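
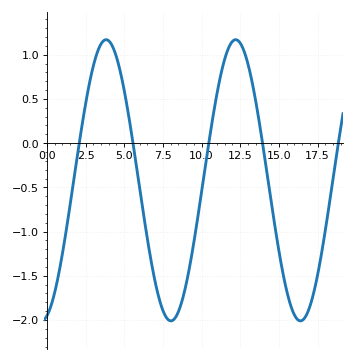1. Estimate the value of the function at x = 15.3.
-1.5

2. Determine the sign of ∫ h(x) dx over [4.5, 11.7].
negative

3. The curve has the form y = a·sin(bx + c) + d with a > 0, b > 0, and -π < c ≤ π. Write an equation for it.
y = 1.59sin(0.75x - 1.3) - 0.42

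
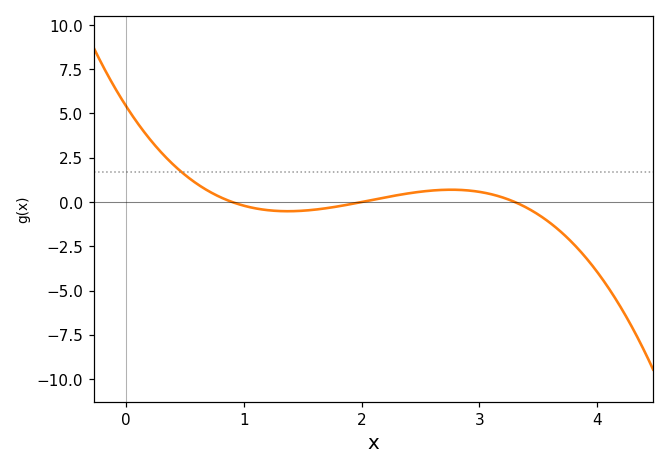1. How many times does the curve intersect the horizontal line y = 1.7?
1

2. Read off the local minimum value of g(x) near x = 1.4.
-0.52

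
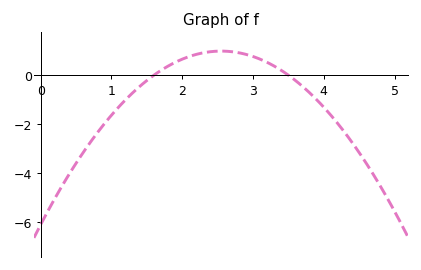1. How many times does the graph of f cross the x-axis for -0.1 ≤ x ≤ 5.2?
2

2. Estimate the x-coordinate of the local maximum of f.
2.55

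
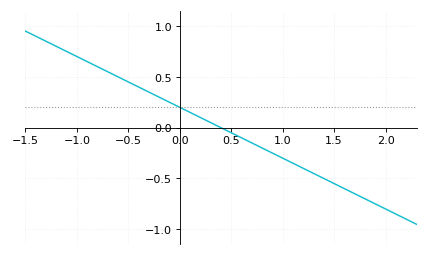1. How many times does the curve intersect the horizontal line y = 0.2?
1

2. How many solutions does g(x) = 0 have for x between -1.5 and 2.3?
1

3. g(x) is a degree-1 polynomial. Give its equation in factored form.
y = -0.5(x - 0.4)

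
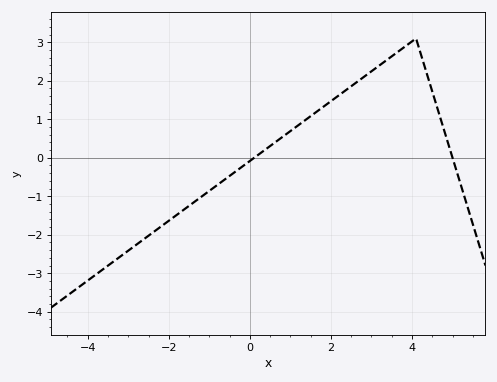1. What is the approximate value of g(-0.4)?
-0.395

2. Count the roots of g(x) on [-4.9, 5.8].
2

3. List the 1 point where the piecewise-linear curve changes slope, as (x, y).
(4.1, 3.1)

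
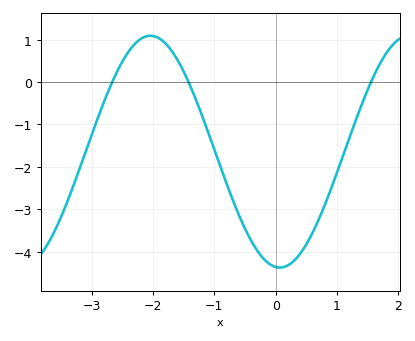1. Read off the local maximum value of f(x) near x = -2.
1.09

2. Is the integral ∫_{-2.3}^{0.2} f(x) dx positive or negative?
negative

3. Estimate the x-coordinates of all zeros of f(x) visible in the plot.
-2.66, -1.42, 1.55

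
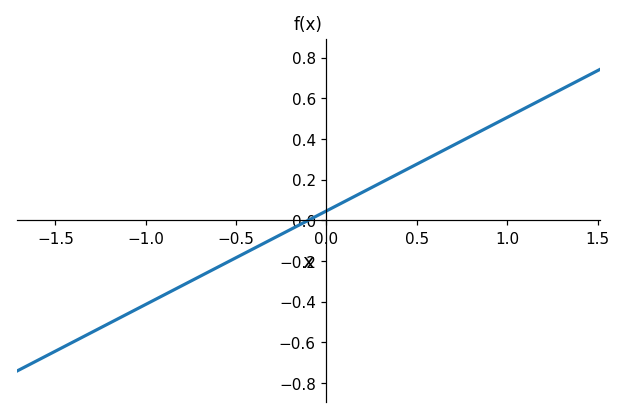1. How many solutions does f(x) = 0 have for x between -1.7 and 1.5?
1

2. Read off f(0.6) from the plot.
0.32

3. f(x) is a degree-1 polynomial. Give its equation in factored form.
y = 0.46(x + 0.1)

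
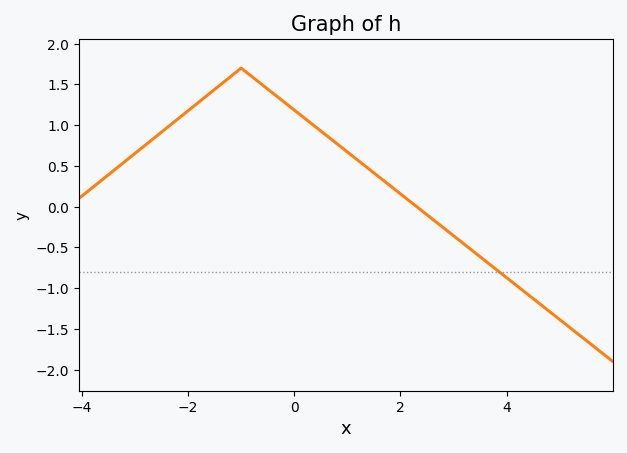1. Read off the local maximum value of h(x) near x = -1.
1.7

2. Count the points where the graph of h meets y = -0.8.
1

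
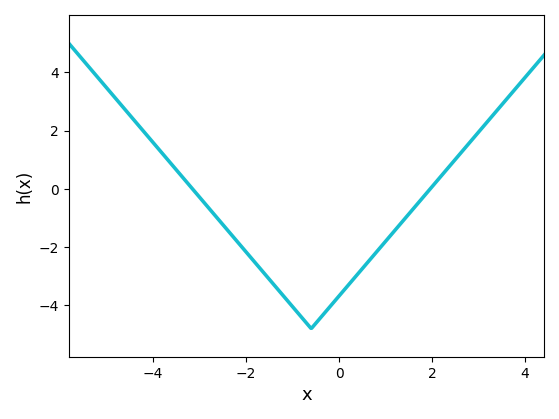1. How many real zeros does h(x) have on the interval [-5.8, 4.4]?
2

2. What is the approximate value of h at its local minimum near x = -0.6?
-4.8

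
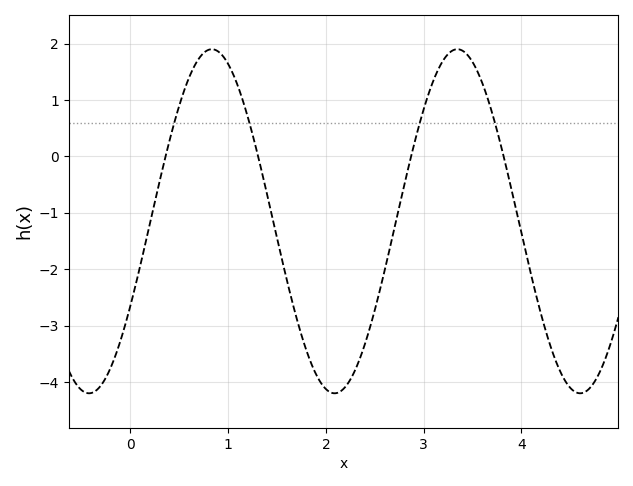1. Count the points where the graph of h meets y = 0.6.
4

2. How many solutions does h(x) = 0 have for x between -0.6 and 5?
4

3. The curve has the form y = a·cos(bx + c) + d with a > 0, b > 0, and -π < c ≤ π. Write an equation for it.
y = 3.05cos(2.5x - 2.1) - 1.15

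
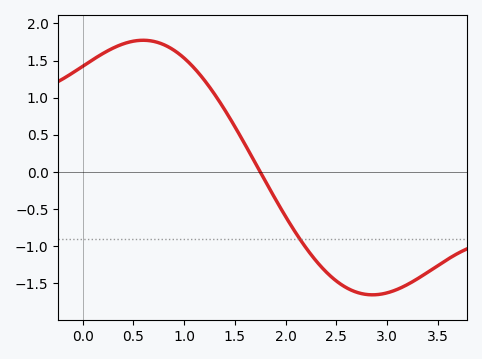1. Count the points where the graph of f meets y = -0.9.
1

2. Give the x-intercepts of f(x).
1.7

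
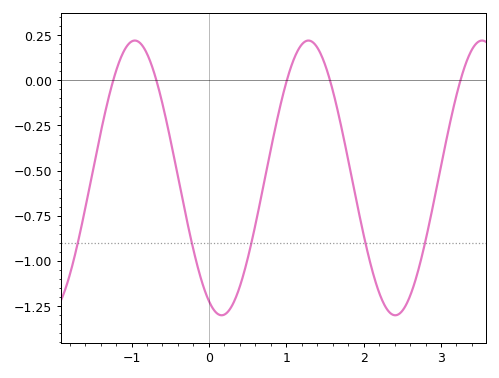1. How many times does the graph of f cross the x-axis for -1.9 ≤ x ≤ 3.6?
5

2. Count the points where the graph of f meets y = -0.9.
5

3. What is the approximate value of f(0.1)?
-1.29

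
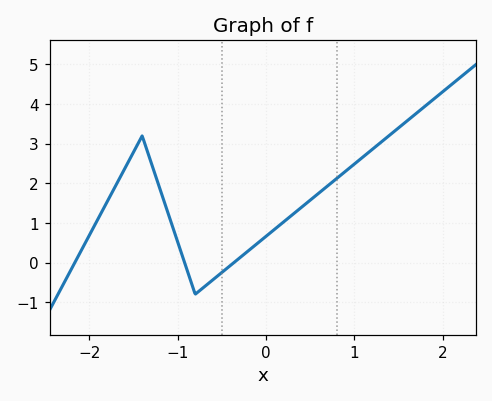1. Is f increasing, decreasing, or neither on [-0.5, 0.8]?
increasing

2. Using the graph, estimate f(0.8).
2.1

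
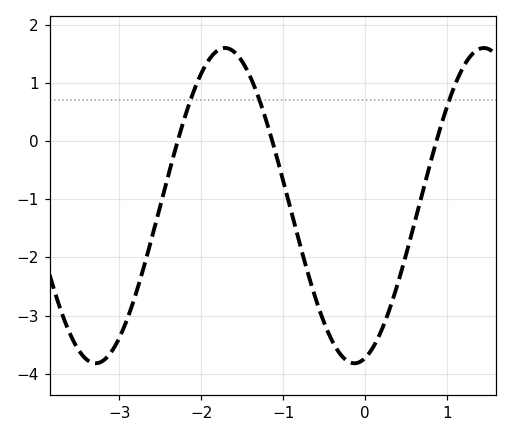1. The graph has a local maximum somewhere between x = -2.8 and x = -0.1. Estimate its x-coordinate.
-1.71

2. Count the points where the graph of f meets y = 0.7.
3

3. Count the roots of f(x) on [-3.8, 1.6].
3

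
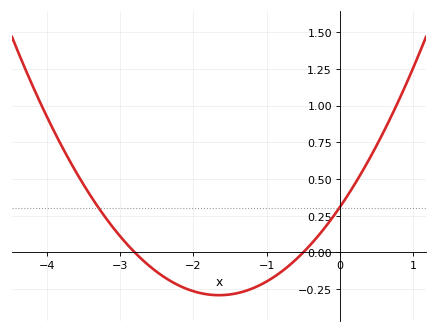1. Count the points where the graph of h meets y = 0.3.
2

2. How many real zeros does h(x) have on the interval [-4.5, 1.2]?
2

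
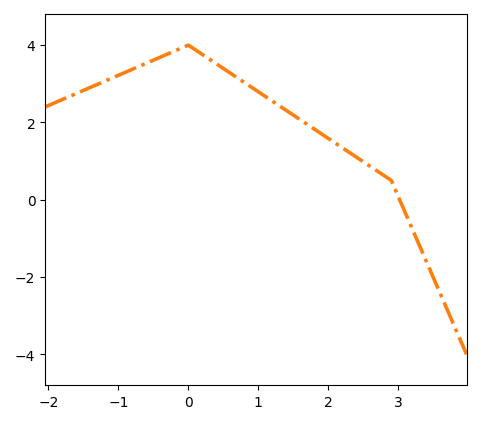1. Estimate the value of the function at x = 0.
4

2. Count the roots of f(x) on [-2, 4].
1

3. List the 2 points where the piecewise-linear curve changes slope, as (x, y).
(0, 4); (2.9, 0.5)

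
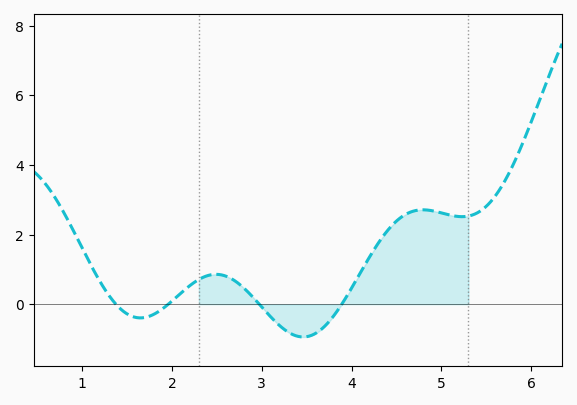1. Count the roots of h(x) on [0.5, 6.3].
4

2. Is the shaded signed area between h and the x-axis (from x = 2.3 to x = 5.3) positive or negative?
positive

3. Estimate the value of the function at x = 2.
0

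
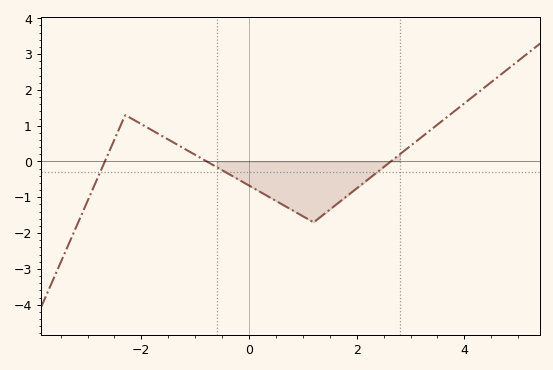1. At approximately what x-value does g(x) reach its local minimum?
1.2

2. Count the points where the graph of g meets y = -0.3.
3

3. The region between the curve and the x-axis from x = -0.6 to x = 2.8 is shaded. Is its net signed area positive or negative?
negative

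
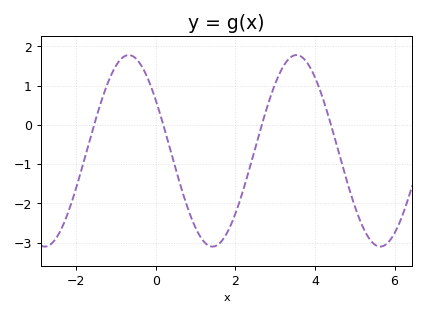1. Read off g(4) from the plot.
1.2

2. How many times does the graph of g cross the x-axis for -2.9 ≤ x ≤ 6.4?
4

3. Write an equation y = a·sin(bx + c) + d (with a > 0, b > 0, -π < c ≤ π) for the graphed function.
y = 2.44sin(1.5x + 2.6) - 0.66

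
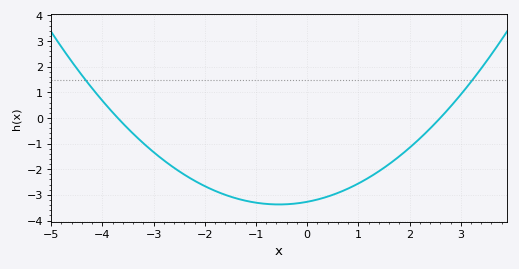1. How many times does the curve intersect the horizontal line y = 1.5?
2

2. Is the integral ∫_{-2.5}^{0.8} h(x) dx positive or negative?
negative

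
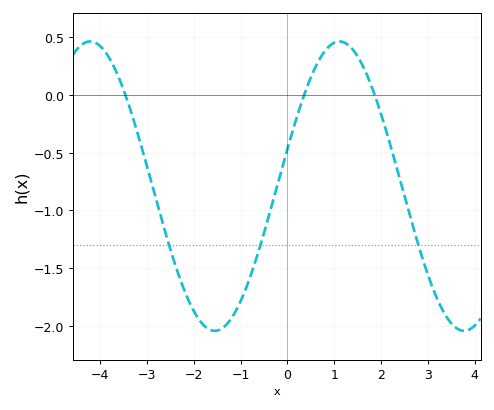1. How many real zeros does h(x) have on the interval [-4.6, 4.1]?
3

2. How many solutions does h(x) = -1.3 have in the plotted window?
3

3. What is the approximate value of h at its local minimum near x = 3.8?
-2.04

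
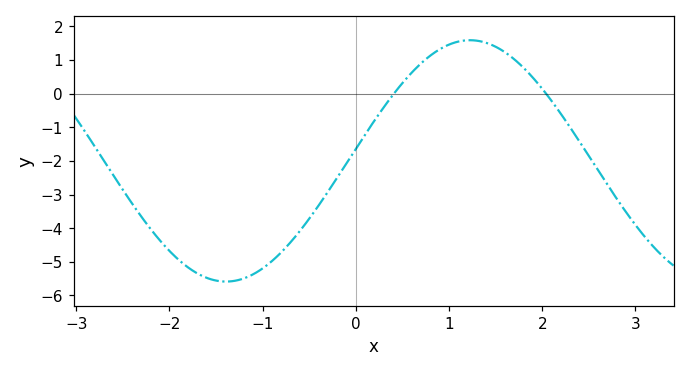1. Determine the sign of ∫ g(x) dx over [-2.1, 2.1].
negative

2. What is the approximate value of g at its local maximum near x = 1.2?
1.59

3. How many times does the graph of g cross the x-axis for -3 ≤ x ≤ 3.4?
2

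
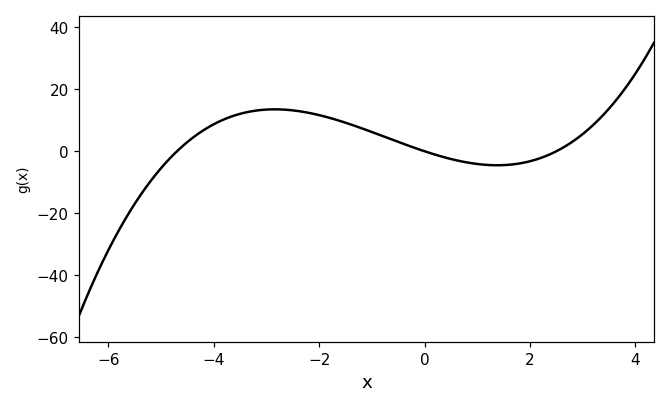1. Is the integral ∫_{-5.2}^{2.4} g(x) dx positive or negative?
positive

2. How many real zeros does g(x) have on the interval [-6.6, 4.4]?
3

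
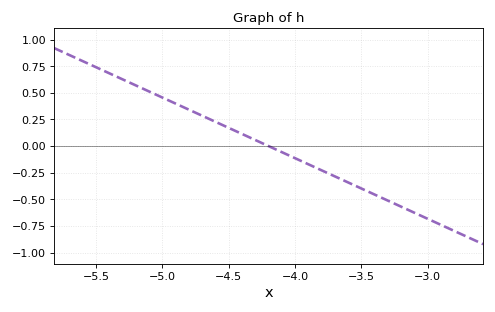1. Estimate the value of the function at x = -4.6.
0.228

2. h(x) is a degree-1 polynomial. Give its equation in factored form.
y = -0.57(x + 4.2)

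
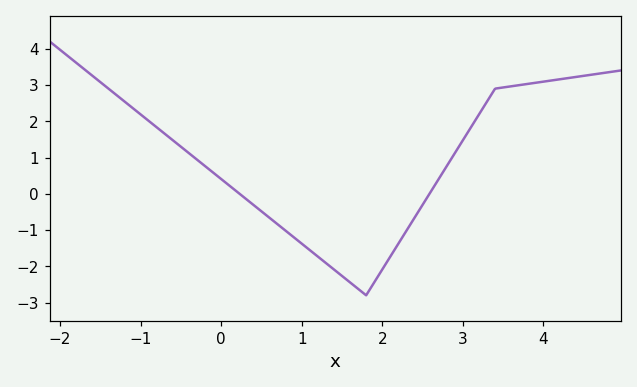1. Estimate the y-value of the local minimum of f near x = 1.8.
-2.8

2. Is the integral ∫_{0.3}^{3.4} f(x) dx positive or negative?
negative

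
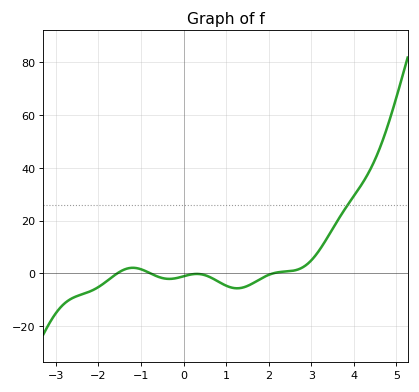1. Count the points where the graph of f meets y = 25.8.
1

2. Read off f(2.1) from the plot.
-0.059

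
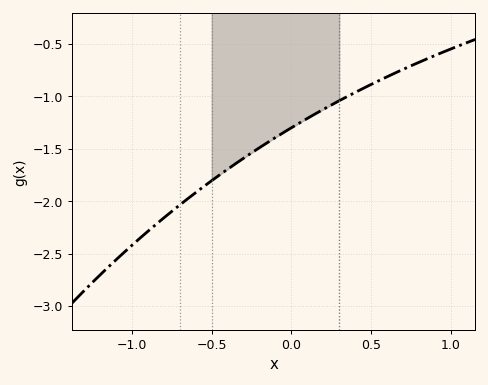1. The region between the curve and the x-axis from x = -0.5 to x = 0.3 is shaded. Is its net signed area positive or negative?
negative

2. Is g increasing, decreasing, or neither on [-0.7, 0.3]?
increasing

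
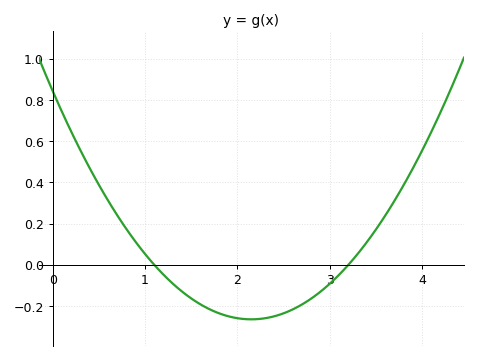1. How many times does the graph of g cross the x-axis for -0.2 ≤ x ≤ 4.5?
2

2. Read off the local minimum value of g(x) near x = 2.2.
-0.26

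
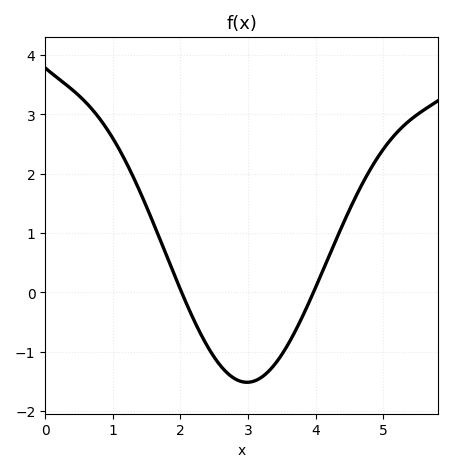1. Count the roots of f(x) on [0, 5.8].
2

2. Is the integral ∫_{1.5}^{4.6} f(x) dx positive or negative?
negative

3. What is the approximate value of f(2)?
0.047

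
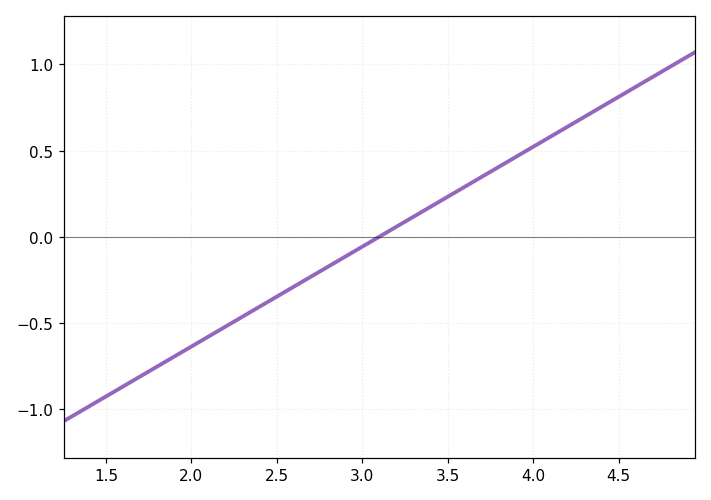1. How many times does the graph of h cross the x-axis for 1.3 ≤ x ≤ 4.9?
1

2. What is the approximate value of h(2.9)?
-0.116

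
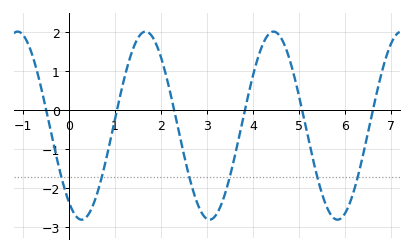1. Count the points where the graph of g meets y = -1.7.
6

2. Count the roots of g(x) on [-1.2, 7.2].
6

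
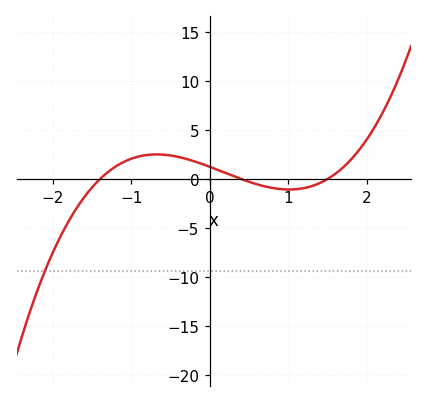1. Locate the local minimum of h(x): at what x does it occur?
1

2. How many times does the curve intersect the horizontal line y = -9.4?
1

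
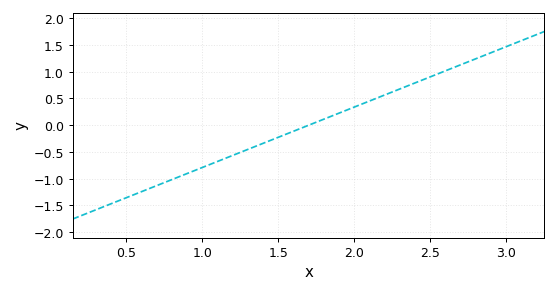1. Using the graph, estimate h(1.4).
-0.339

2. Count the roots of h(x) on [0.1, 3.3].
1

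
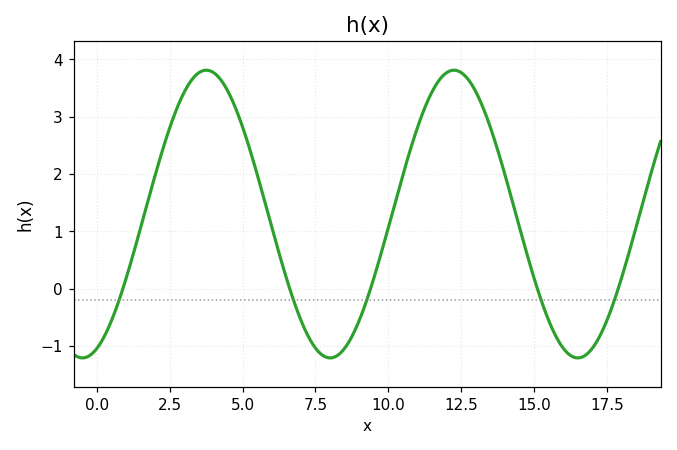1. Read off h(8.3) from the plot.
-1.15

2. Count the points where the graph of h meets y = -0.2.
5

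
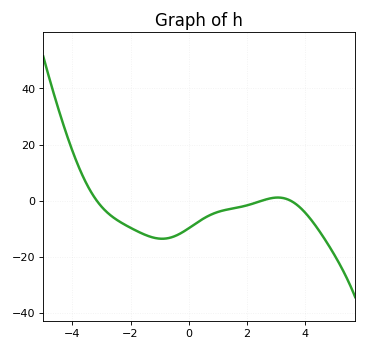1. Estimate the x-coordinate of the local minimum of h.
-1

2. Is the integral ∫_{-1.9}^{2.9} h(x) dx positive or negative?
negative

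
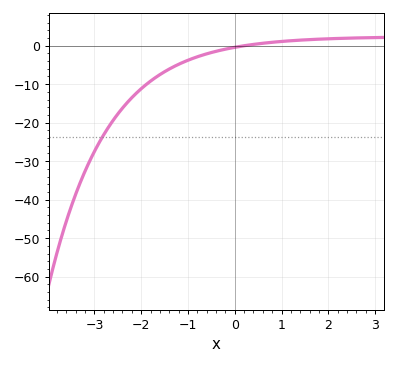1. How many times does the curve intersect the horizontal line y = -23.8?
1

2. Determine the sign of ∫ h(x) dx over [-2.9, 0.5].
negative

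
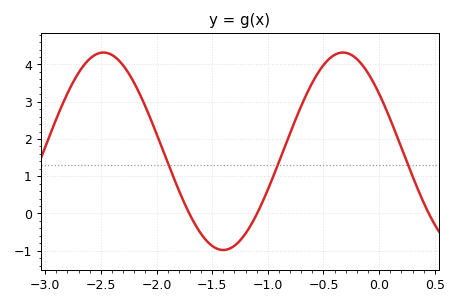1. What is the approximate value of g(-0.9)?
1.38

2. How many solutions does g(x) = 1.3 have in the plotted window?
3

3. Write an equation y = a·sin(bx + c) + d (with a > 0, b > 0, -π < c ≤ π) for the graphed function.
y = 2.65sin(2.92x + 2.52) + 1.67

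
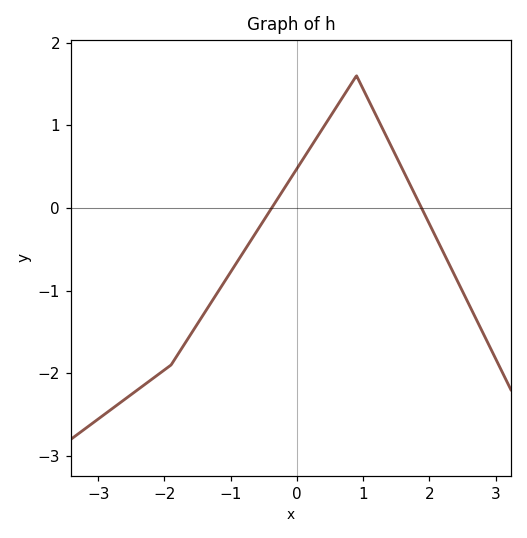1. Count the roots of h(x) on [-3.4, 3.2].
2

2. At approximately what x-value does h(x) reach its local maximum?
0.899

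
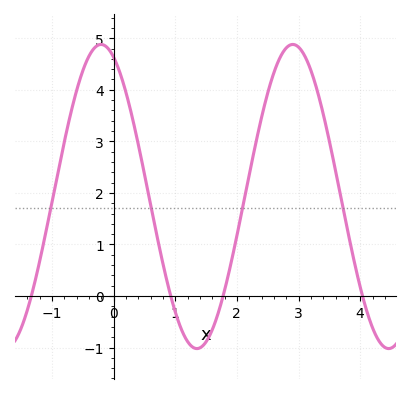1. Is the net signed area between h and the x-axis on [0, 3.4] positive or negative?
positive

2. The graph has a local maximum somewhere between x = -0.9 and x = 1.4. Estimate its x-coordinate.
-0.2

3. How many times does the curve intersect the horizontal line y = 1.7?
4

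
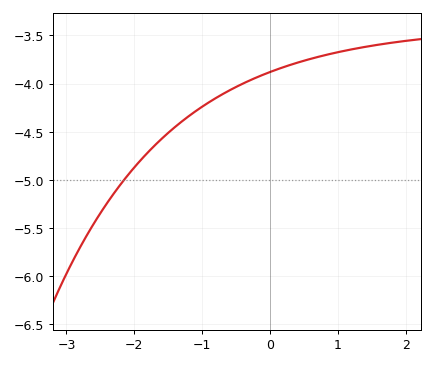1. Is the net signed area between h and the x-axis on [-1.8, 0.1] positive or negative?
negative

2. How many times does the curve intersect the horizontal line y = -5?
1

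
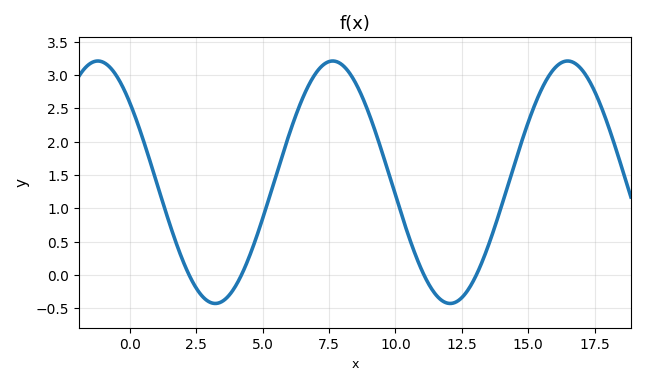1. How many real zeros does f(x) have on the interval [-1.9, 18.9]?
4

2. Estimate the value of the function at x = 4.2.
0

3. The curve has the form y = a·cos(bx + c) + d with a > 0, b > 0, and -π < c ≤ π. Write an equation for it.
y = 1.82cos(0.71x + 0.862) + 1.39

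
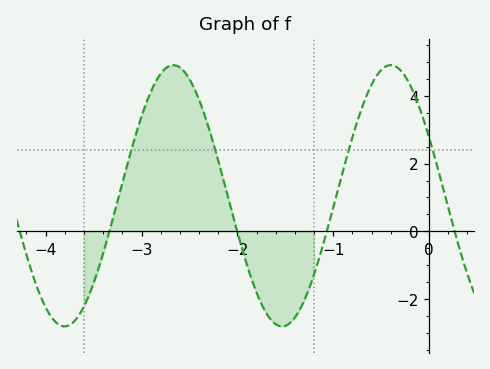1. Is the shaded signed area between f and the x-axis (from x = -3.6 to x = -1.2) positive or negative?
positive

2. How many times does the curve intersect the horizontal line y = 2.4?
4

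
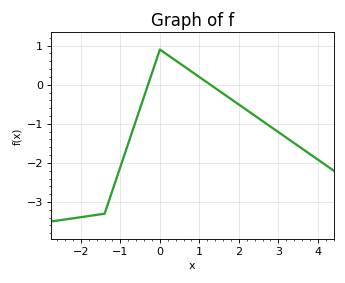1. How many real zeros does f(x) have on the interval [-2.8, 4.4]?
2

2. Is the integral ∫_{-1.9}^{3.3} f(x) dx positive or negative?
negative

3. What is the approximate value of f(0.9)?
0.266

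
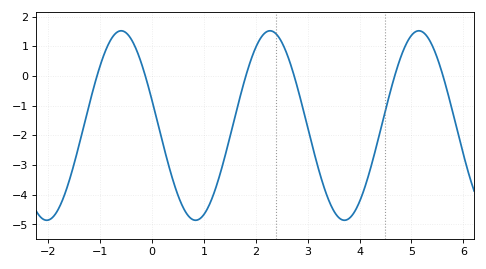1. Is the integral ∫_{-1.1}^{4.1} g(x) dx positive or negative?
negative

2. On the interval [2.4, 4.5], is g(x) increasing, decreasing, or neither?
neither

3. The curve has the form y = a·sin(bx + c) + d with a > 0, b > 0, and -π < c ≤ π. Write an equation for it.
y = 3.19sin(2.2x + 2.9) - 1.67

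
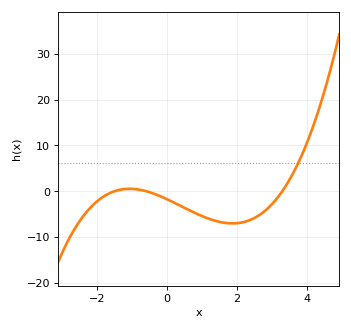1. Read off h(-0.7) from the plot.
0.189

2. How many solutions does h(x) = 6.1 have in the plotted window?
1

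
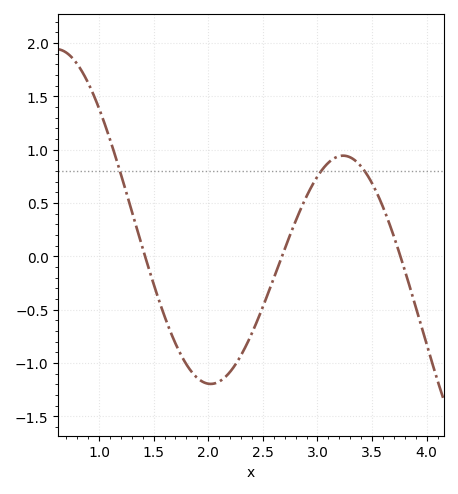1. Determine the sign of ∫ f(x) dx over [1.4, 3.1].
negative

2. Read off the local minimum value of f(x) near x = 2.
-1.2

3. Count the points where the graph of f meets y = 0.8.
3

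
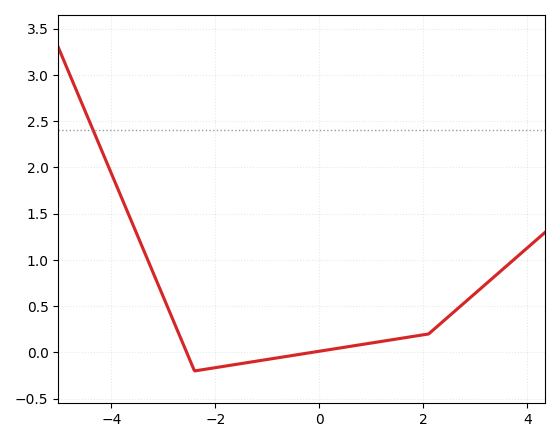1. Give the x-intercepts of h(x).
-2.6, -0.2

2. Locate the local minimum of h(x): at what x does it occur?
-2.4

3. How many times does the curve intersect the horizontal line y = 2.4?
1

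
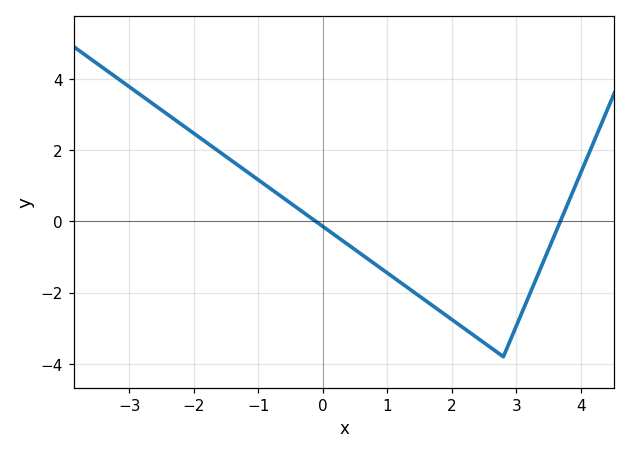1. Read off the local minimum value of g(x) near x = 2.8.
-3.8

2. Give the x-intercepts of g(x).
-0.111, 3.68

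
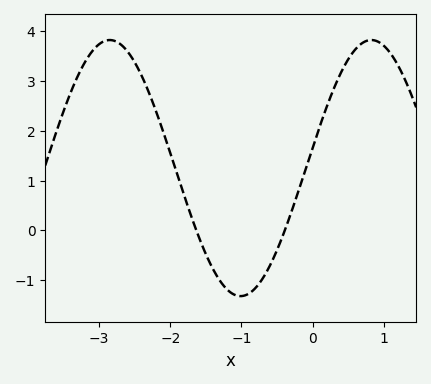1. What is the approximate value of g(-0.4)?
-0.036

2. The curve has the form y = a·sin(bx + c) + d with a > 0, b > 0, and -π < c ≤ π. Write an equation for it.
y = 2.57sin(1.71x + 0.16) + 1.25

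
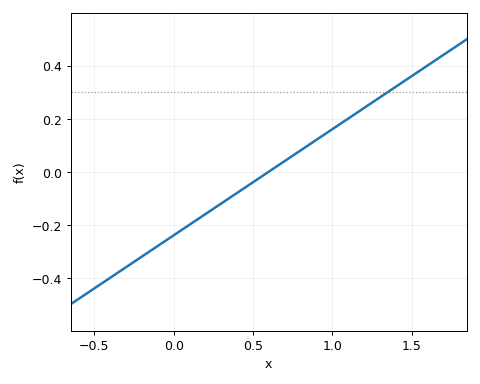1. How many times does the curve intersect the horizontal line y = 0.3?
1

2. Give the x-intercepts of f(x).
0.6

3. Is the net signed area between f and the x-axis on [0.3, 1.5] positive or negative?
positive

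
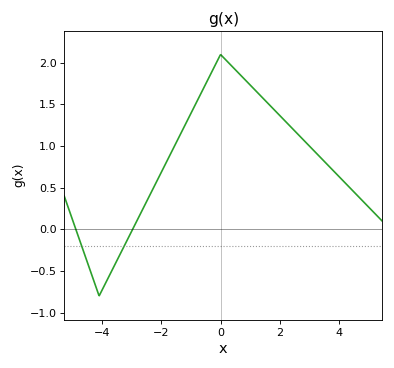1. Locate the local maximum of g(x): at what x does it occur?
-0.002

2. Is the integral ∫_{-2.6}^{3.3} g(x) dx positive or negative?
positive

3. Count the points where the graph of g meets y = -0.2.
2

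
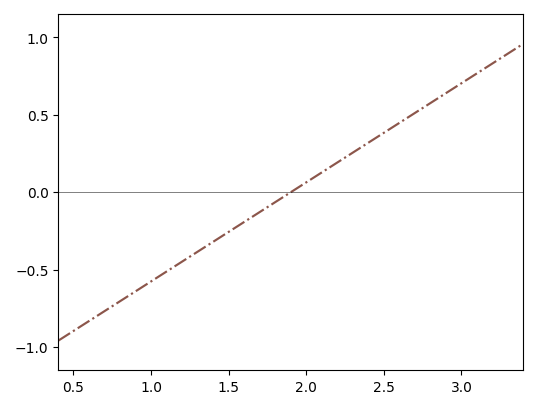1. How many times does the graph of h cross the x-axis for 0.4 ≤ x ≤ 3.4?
1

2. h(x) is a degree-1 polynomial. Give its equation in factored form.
y = 0.64(x - 1.9)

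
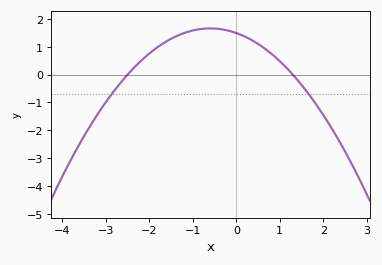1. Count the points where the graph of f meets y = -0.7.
2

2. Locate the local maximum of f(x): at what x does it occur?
-0.6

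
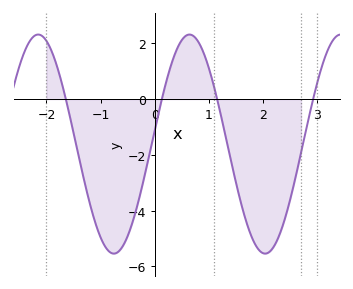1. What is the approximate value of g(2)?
-5.53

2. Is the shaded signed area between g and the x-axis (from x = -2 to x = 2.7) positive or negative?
negative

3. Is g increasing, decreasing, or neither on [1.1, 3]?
neither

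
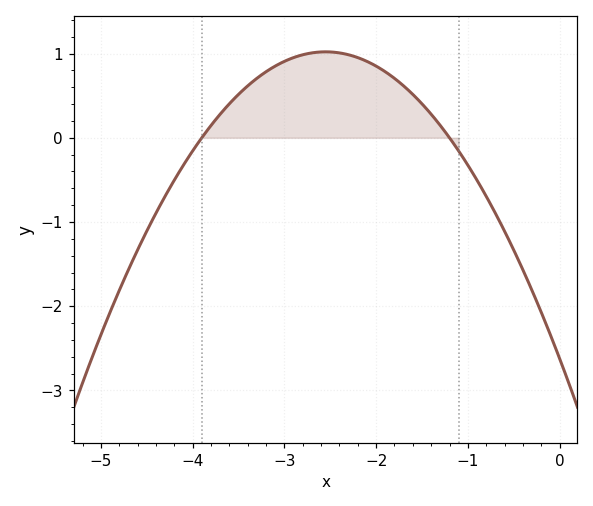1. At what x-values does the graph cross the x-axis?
-3.9, -1.2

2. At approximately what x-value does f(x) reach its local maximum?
-2.55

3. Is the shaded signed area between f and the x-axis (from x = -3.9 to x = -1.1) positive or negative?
positive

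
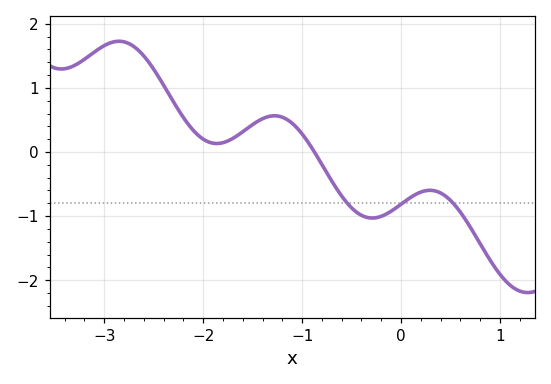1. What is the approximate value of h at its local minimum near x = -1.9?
0.1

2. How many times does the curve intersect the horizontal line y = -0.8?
3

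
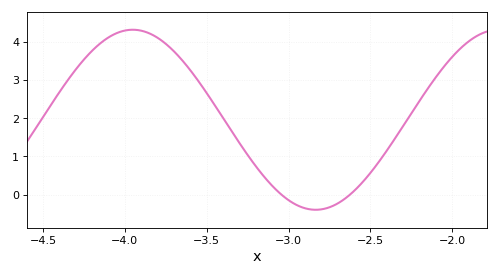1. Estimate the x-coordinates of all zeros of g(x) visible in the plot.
-3.05, -2.6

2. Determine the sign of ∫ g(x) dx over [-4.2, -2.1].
positive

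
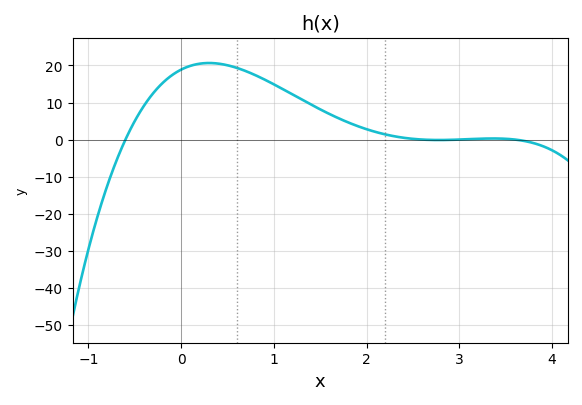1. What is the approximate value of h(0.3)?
21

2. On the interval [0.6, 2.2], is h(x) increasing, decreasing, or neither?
decreasing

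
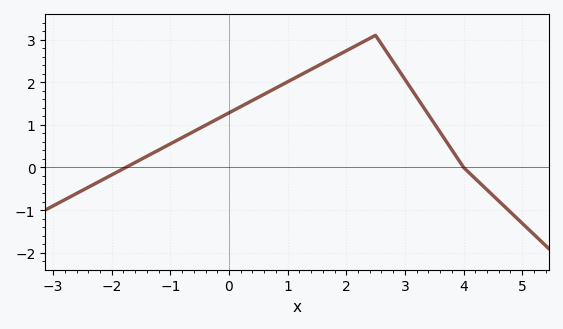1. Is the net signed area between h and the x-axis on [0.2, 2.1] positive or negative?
positive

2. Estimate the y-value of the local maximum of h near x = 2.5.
3.1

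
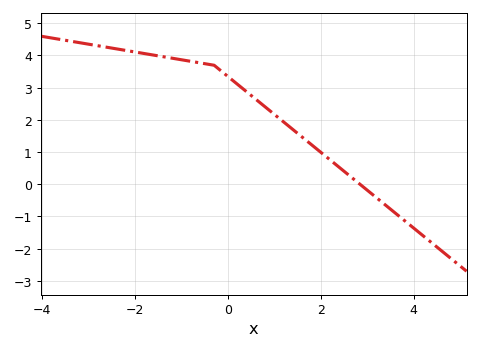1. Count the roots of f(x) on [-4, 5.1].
1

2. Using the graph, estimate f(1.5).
1.58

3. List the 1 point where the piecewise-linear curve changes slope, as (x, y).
(-0.3, 3.7)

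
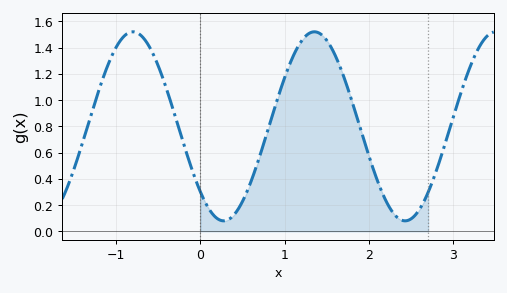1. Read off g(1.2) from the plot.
1.45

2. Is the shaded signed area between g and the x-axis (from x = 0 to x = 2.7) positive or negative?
positive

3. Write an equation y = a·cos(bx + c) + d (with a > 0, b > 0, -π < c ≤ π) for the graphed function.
y = 0.72cos(2.92x + 2.34) + 0.8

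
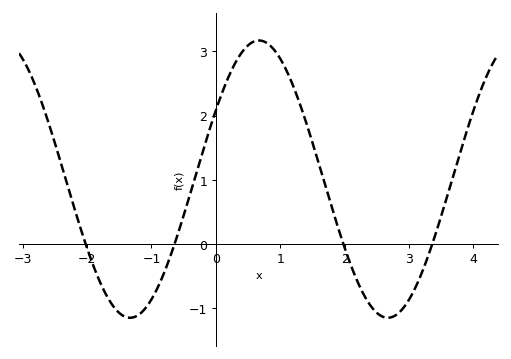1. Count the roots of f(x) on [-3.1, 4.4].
4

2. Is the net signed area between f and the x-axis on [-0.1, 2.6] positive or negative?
positive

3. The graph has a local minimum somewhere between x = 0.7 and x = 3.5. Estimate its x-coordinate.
2.67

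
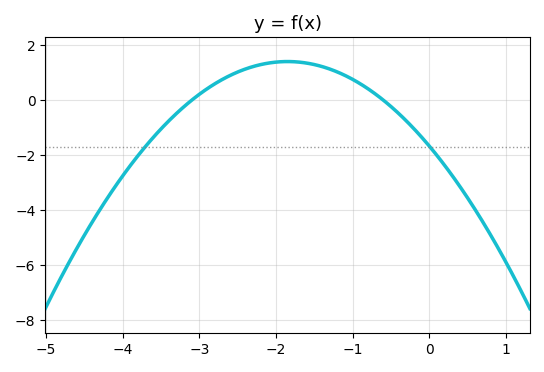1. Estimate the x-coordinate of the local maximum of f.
-1.8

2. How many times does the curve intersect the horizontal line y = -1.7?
2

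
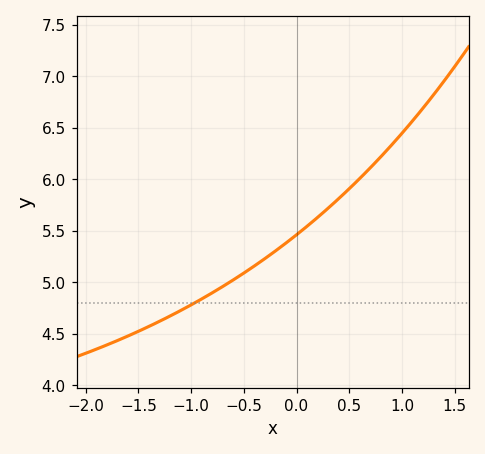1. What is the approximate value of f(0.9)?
6.35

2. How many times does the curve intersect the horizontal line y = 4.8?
1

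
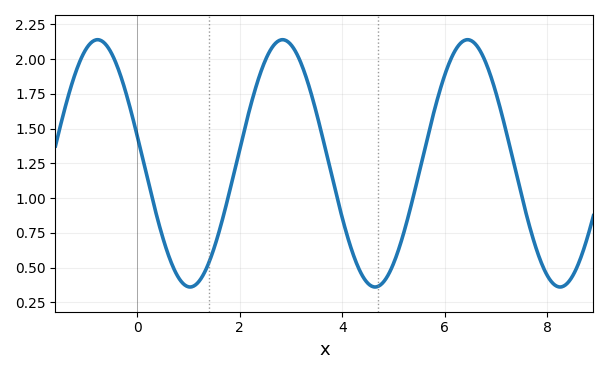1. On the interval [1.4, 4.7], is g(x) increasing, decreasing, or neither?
neither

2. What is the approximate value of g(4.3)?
0.5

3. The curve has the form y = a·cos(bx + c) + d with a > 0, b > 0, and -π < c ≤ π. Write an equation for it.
y = 0.89cos(1.7x + 1.4) + 1.25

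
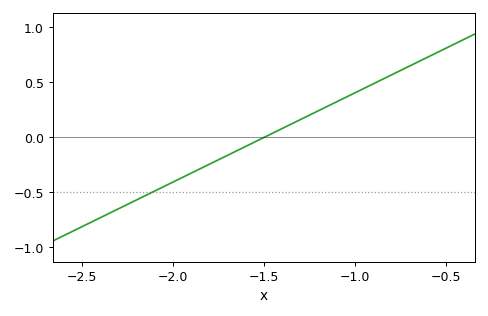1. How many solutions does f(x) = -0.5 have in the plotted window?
1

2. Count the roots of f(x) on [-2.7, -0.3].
1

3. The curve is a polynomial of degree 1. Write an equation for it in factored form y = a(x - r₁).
y = 0.81(x + 1.5)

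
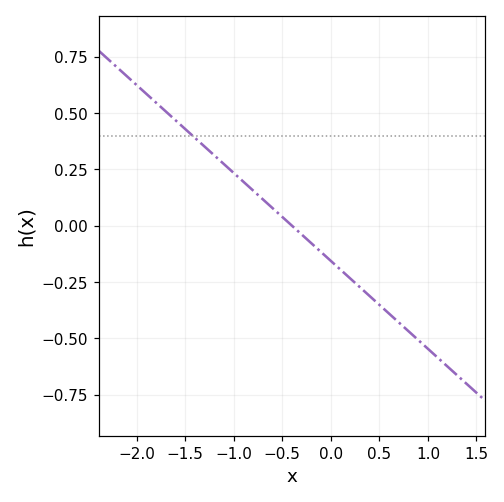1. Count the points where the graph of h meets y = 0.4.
1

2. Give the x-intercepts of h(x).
-0.4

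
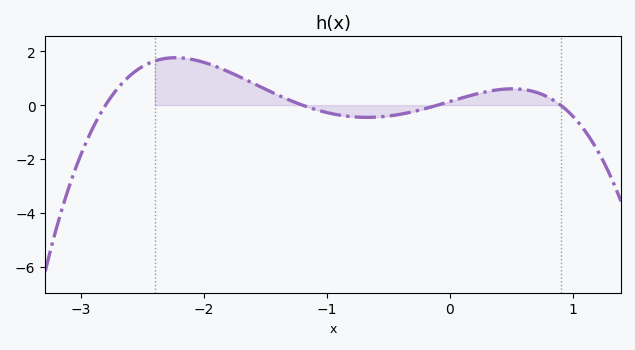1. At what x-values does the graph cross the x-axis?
-2.8, -1.2, -0.1, 0.9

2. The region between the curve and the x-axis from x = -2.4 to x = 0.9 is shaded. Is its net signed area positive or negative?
positive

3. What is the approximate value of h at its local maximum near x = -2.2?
1.76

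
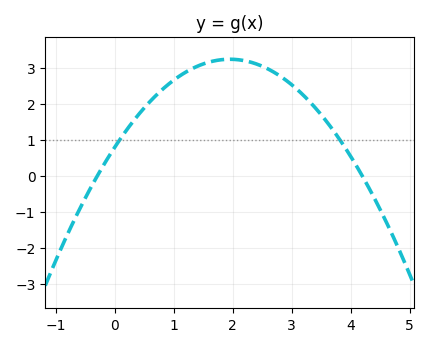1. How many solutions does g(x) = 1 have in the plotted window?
2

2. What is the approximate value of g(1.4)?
3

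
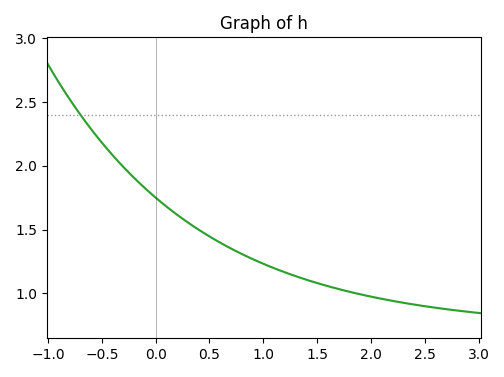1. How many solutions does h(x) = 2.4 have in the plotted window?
1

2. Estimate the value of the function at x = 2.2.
0.95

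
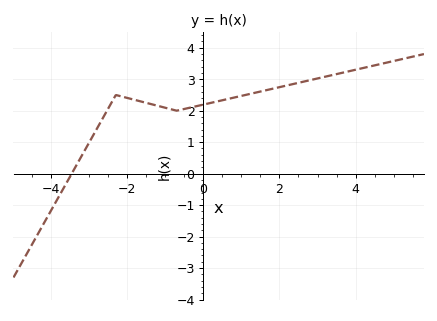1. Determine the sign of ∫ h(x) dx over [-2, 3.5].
positive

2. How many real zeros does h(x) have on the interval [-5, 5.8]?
1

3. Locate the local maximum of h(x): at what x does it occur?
-2.2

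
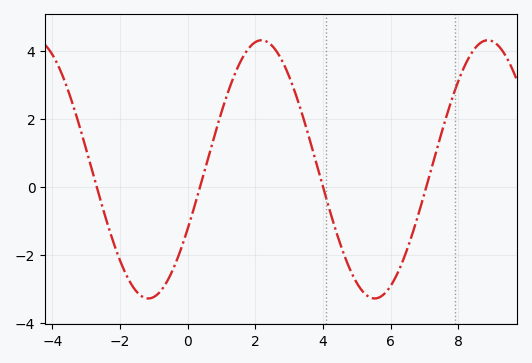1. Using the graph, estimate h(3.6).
1.4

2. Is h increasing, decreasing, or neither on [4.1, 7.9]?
neither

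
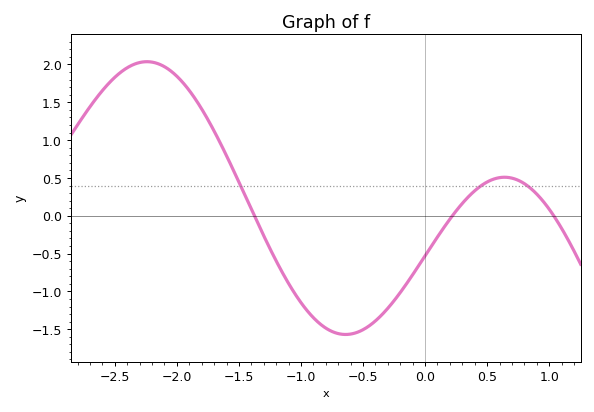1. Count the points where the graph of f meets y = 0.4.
3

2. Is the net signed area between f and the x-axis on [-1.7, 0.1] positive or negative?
negative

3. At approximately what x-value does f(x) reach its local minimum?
-0.6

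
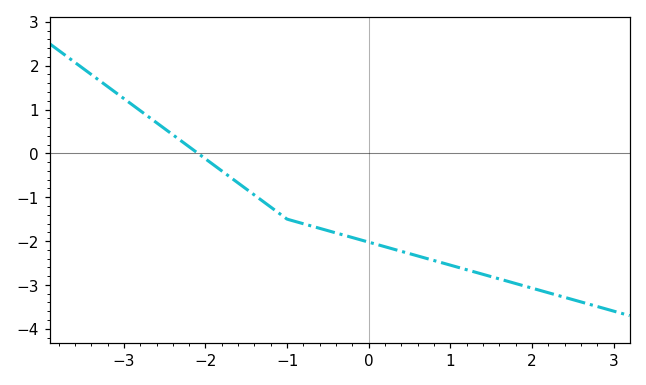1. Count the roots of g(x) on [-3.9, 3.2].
1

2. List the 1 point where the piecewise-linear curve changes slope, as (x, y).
(-1, -1.5)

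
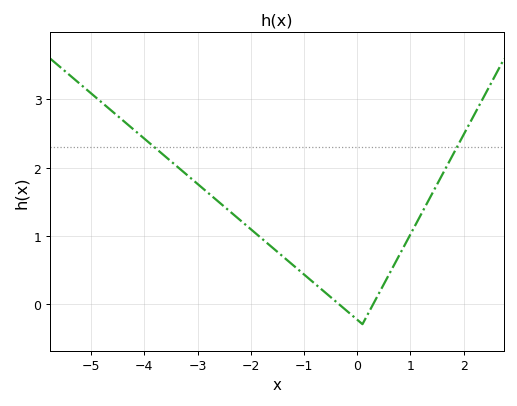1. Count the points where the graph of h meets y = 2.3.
2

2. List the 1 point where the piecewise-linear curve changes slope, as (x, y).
(0.1, -0.3)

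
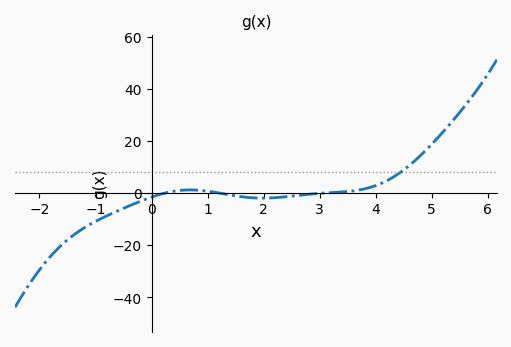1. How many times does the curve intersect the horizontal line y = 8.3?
1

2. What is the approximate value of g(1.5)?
-1.04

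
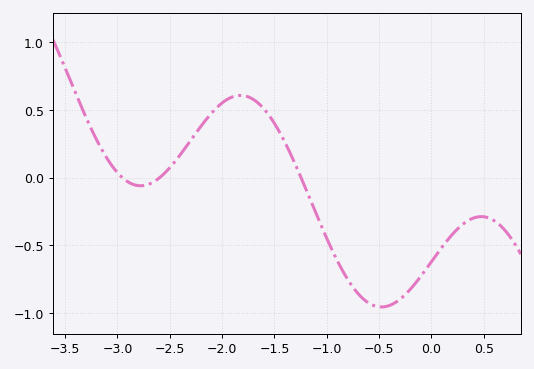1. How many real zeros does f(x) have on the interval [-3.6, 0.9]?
3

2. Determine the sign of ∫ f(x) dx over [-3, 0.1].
negative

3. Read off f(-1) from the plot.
-0.45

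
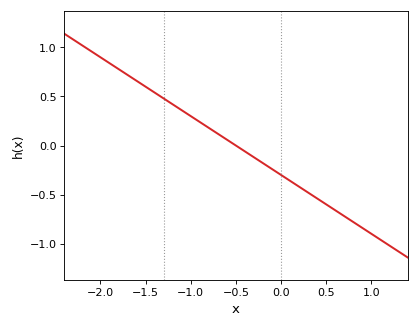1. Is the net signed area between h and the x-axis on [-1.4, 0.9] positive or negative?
negative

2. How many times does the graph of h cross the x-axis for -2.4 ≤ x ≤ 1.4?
1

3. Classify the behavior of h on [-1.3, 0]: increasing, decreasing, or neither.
decreasing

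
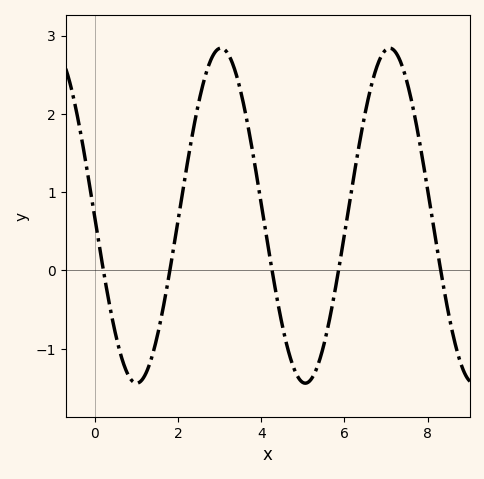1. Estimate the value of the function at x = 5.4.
-1.1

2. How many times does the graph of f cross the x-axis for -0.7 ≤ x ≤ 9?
5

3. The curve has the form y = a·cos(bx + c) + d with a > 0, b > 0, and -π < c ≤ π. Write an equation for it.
y = 2.14cos(1.6x + 1.6) + 0.7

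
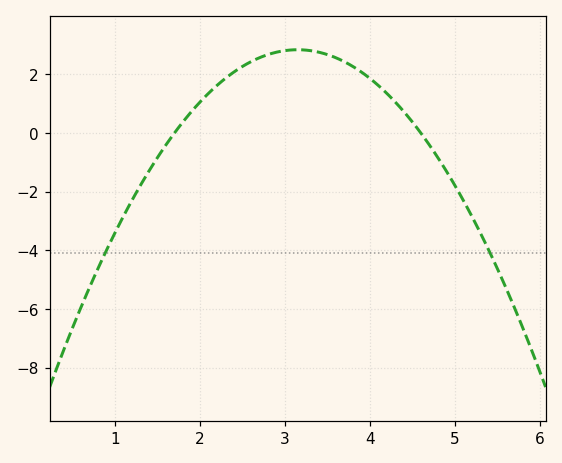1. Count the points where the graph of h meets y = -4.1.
2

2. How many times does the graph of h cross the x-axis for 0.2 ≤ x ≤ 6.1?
2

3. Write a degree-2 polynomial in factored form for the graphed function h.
y = -1.35(x - 1.7)(x - 4.6)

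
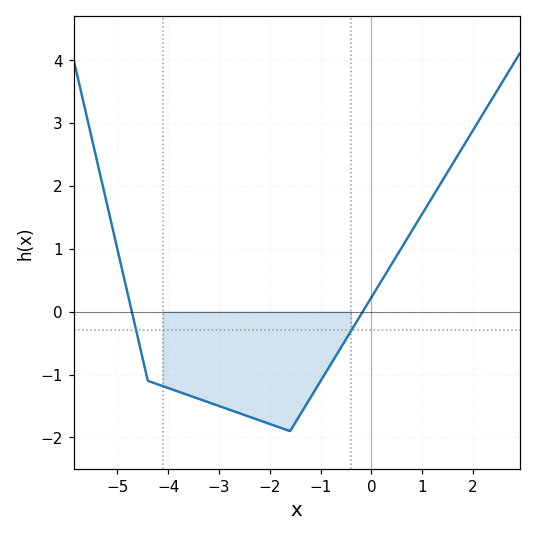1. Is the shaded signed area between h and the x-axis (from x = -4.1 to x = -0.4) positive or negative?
negative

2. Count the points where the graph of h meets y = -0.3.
2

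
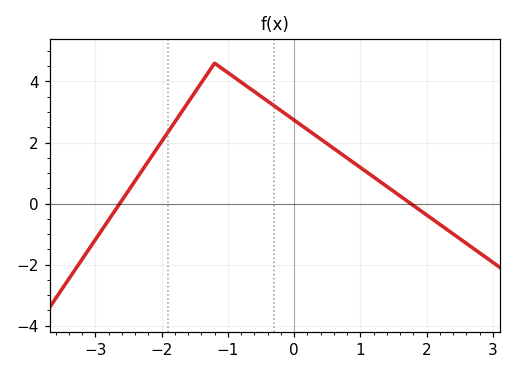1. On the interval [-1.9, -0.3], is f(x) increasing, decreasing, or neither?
neither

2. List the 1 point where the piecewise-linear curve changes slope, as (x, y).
(-1.2, 4.6)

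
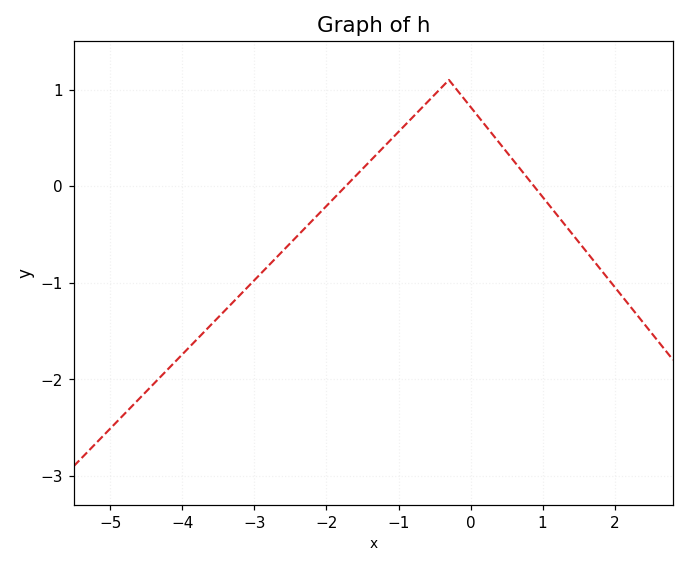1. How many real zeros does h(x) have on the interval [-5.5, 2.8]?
2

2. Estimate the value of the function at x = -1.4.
0.255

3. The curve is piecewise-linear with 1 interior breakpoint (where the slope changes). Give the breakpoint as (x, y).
(-0.3, 1.1)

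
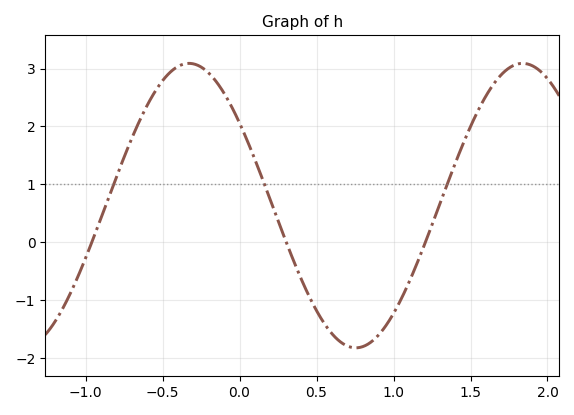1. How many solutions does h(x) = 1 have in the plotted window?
3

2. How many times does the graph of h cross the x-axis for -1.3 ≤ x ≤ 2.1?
3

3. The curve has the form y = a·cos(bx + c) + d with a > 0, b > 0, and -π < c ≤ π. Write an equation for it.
y = 2.46cos(2.9x + 0.95) + 0.63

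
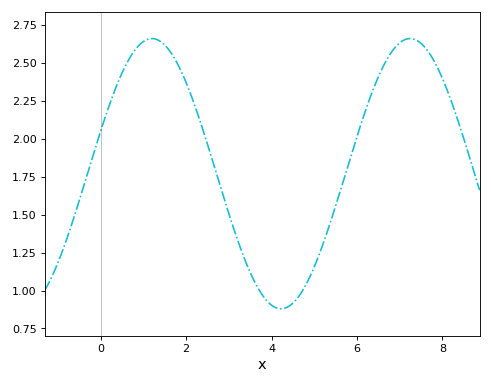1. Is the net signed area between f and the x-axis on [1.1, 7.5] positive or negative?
positive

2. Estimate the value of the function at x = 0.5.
2.43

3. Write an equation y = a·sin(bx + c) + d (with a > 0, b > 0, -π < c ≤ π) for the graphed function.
y = 0.89sin(1.04x + 0.322) + 1.77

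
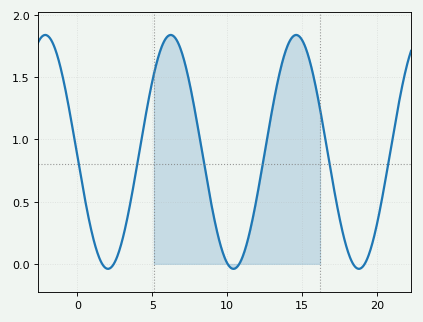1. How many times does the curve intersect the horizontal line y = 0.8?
6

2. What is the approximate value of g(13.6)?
1.6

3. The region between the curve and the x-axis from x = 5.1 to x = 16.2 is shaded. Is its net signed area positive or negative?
positive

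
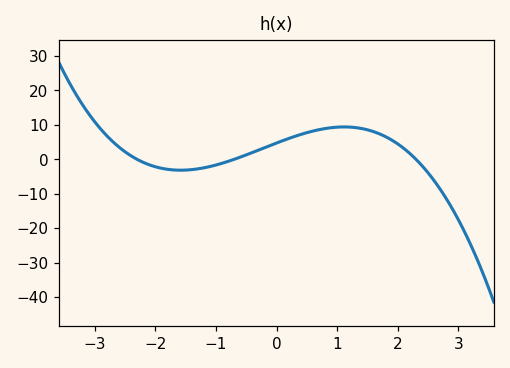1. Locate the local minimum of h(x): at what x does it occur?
-1.6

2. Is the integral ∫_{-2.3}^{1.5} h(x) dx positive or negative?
positive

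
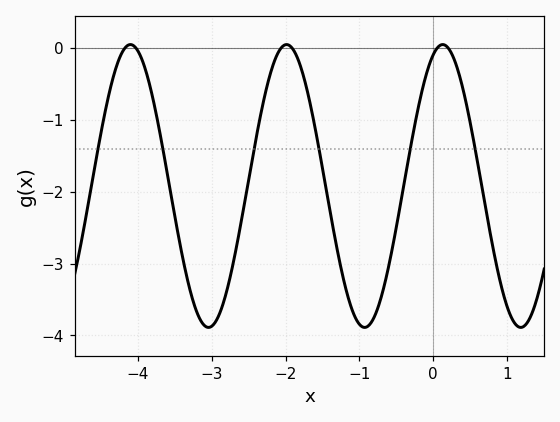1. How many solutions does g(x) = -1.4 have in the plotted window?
6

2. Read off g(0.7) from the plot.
-2.17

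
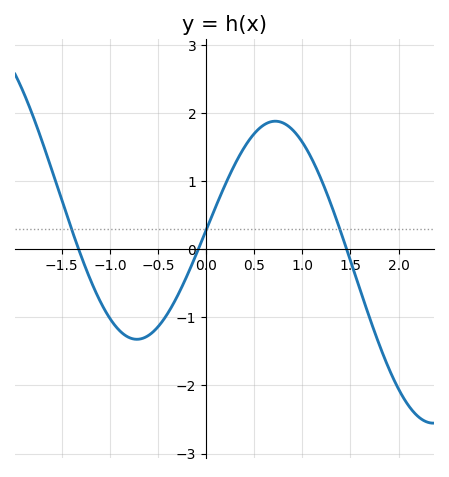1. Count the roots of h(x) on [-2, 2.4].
3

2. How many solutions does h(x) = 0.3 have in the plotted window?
3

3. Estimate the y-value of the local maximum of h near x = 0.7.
1.88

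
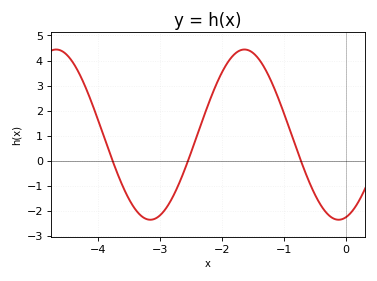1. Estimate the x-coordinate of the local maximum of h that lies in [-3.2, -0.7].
-1.6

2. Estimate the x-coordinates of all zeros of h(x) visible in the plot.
-3.8, -2.5, -0.7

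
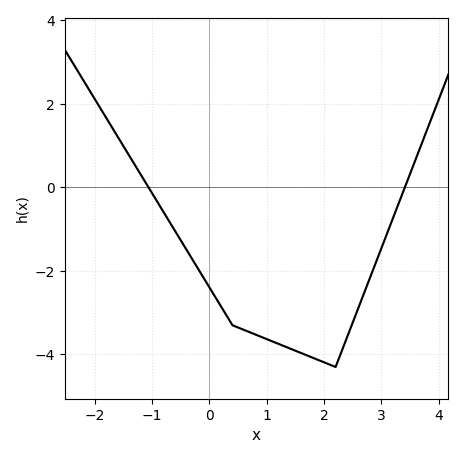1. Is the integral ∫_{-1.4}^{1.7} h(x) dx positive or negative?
negative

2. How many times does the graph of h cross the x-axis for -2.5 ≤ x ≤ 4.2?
2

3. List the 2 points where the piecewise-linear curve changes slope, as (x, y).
(0.4, -3.3); (2.2, -4.3)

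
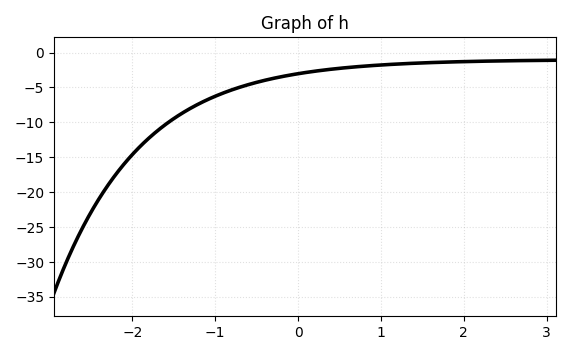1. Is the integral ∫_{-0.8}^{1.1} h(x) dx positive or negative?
negative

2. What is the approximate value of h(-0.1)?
-3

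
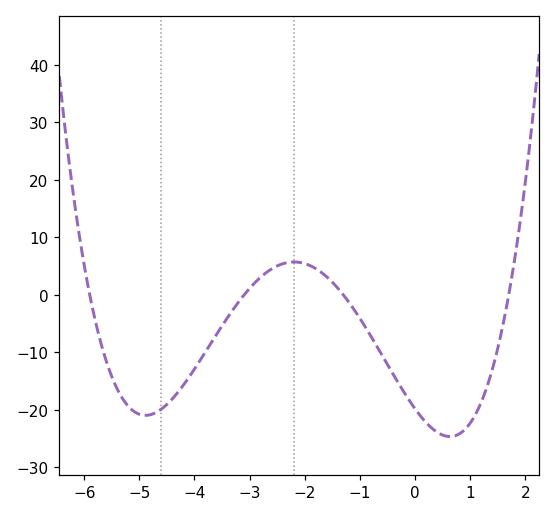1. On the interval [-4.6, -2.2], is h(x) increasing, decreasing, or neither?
increasing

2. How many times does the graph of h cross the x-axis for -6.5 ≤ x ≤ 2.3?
4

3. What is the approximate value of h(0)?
-20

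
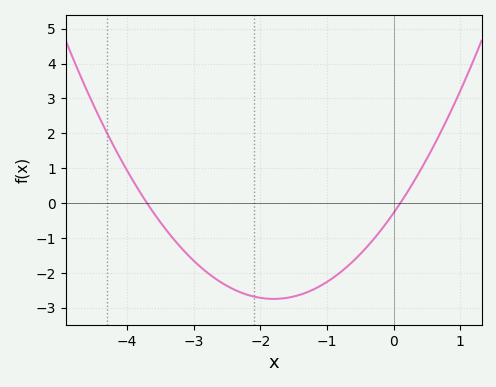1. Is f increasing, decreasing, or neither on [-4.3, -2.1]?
decreasing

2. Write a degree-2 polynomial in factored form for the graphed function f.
y = 0.76(x + 3.7)(x - 0.1)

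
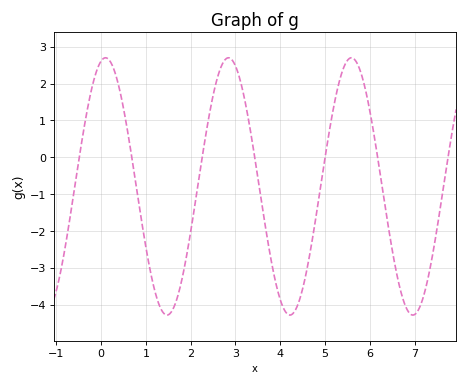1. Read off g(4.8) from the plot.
-1.6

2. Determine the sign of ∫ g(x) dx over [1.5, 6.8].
negative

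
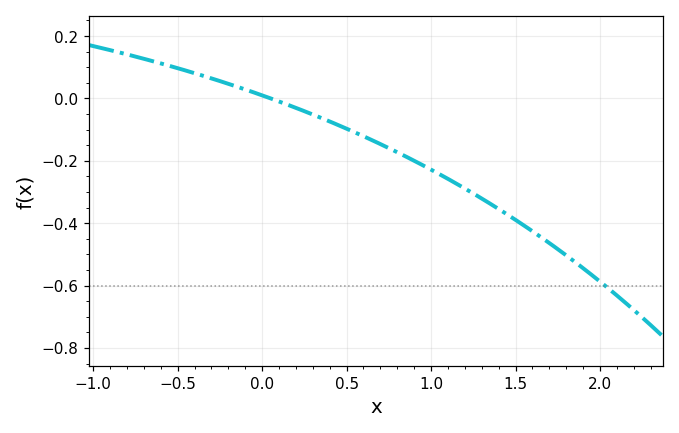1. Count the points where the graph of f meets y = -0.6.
1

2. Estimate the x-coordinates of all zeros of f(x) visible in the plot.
0.051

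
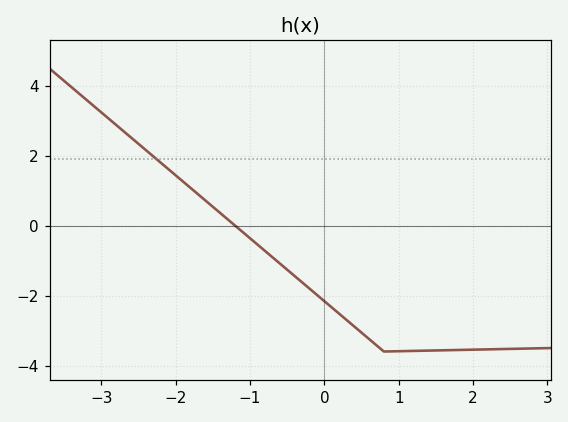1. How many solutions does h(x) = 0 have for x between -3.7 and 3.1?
1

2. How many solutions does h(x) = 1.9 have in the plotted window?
1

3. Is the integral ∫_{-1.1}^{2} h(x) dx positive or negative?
negative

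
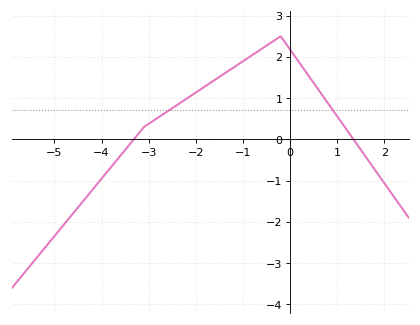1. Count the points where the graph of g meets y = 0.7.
2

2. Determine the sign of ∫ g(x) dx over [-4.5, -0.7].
positive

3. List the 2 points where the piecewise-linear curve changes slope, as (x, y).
(-3.1, 0.3); (-0.2, 2.5)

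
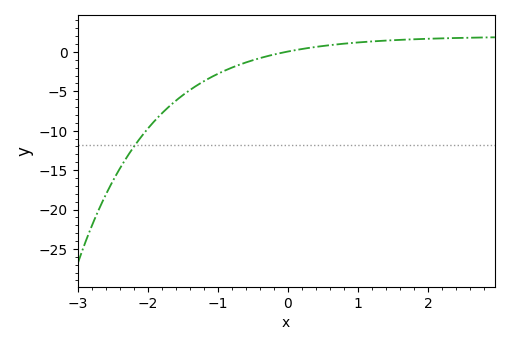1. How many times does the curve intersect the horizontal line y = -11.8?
1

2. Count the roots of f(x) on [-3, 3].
1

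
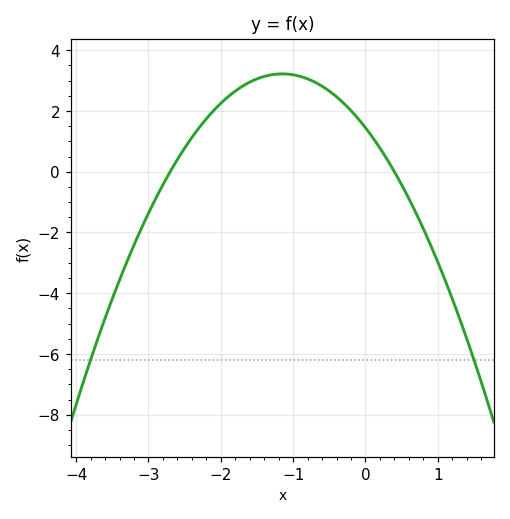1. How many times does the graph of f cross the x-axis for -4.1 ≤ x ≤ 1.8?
2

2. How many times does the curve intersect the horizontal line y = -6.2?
2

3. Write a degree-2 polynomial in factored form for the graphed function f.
y = -1.34(x + 2.7)(x - 0.4)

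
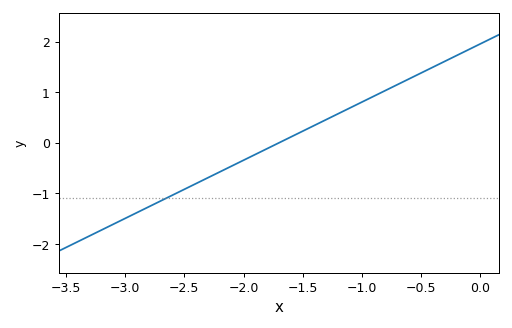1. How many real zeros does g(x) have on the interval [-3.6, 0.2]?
1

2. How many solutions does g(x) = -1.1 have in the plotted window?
1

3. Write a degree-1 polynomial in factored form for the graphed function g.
y = 1.15(x + 1.7)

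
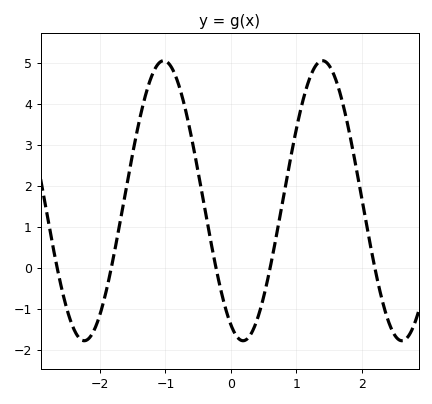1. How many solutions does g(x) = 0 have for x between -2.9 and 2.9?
5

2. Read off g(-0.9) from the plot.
4.87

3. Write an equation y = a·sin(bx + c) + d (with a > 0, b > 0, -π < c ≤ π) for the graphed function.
y = 3.42sin(2.59x - 2.05) + 1.64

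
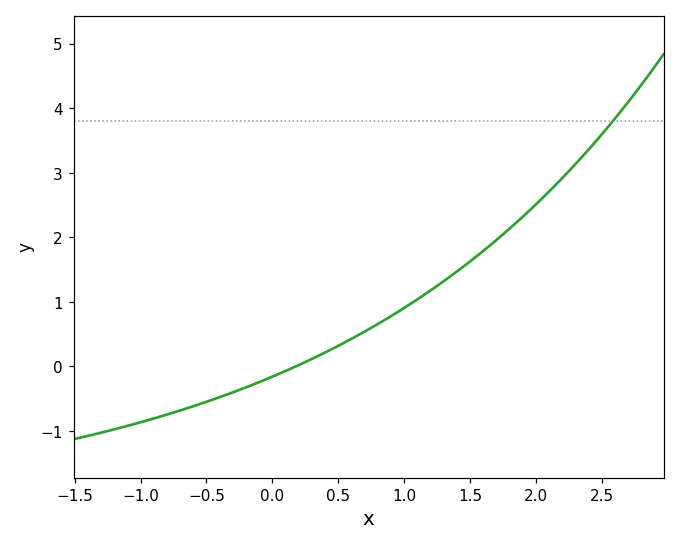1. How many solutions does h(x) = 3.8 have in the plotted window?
1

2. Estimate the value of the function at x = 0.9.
0.777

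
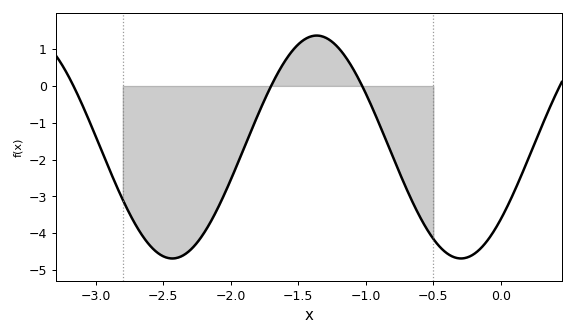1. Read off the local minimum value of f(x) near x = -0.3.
-4.7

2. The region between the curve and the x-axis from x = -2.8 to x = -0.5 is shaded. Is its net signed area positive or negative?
negative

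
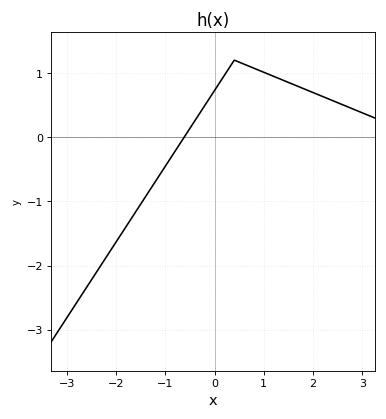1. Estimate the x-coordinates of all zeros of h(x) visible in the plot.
-0.6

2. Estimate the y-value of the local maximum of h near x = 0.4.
1.2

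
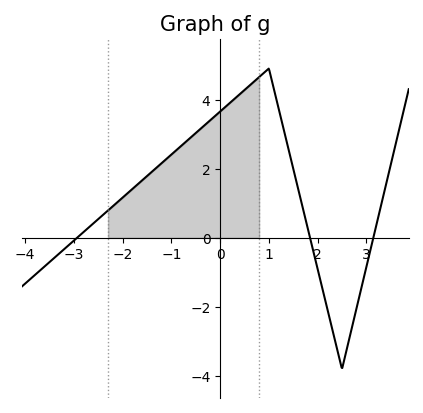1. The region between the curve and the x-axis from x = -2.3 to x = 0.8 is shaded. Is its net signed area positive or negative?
positive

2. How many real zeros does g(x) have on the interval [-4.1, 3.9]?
3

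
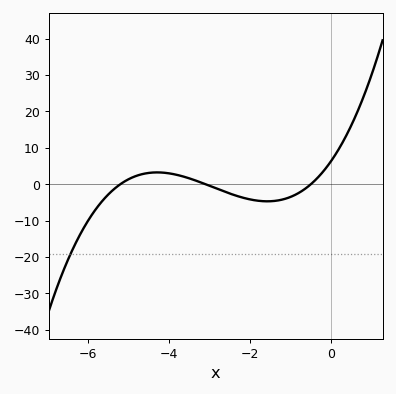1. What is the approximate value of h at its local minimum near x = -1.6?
-5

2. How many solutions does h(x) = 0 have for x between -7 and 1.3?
3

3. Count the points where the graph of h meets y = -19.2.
1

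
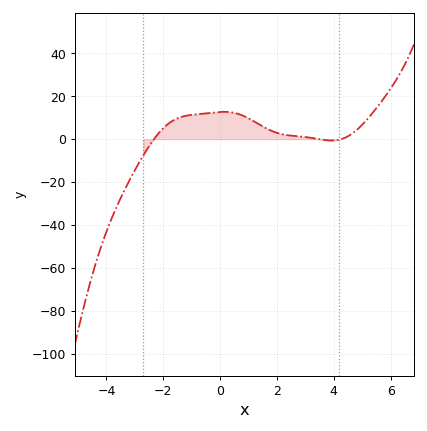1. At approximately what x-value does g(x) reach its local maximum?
0.2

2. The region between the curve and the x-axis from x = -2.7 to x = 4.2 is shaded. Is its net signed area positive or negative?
positive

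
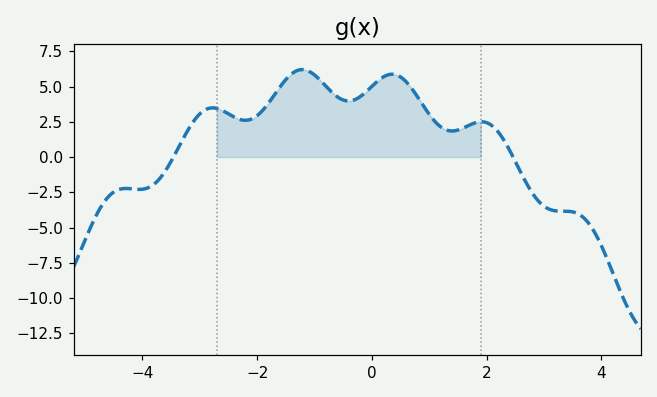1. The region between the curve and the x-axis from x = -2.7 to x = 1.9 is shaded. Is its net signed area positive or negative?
positive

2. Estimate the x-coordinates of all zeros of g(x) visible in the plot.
-3.46, 2.46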